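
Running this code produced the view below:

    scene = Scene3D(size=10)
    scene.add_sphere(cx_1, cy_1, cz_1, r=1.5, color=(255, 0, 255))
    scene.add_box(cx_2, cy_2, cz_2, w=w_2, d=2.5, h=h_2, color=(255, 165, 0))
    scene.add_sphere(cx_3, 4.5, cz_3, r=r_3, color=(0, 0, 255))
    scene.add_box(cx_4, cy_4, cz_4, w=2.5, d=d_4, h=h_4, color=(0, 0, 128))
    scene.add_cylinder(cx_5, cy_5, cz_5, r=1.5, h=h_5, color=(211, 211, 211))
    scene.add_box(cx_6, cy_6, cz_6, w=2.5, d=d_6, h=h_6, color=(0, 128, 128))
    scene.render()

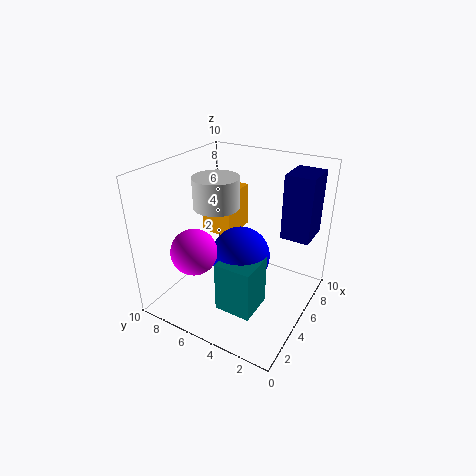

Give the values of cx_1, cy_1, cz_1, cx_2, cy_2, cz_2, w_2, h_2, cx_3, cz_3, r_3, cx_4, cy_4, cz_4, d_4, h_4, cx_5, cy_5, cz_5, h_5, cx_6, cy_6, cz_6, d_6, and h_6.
cx_1 = 2, cy_1 = 6.5, cz_1 = 5, cx_2 = 7, cy_2 = 7, cz_2 = 3.5, w_2 = 3, h_2 = 3.5, cx_3 = 4.5, cz_3 = 4, r_3 = 2, cx_4 = 6.5, cy_4 = 0.5, cz_4 = 5, d_4 = 2, h_4 = 4.5, cx_5 = 4, cy_5 = 6, cz_5 = 7.5, h_5 = 2, cx_6 = 2, cy_6 = 2.5, cz_6 = 1, d_6 = 2.5, h_6 = 3.5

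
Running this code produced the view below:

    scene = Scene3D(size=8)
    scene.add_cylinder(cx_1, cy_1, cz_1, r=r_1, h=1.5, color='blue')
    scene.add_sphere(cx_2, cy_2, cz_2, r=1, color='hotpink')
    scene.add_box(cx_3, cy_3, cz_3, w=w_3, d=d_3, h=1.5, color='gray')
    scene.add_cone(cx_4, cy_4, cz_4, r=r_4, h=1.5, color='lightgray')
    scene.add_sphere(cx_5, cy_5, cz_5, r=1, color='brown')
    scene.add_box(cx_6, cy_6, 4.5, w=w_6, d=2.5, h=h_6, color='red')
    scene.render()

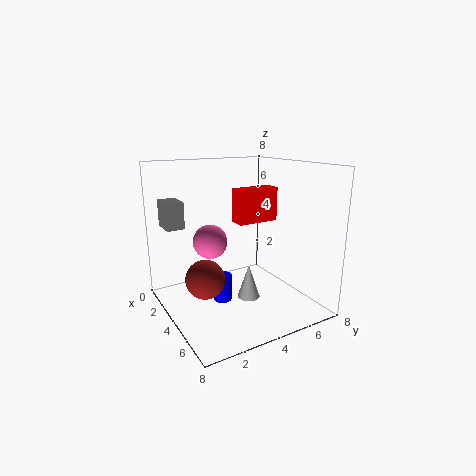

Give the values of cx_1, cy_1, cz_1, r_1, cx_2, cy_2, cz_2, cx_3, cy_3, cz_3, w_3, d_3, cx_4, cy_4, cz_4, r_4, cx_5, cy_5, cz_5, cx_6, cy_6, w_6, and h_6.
cx_1 = 4
cy_1 = 3
cz_1 = 0.5
r_1 = 0.5
cx_2 = 2.5
cy_2 = 3
cz_2 = 3.5
cx_3 = 1
cy_3 = 0.5
cz_3 = 4.5
w_3 = 1.5
d_3 = 1
cx_4 = 7.5
cy_4 = 2.5
cz_4 = 2.5
r_4 = 0.5
cx_5 = 5
cy_5 = 1.5
cz_5 = 2.5
cx_6 = 2.5
cy_6 = 4.5
w_6 = 1
h_6 = 2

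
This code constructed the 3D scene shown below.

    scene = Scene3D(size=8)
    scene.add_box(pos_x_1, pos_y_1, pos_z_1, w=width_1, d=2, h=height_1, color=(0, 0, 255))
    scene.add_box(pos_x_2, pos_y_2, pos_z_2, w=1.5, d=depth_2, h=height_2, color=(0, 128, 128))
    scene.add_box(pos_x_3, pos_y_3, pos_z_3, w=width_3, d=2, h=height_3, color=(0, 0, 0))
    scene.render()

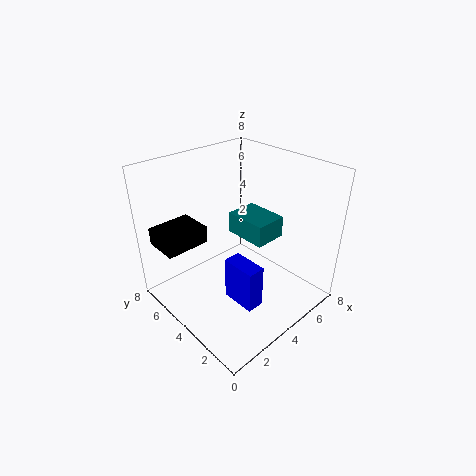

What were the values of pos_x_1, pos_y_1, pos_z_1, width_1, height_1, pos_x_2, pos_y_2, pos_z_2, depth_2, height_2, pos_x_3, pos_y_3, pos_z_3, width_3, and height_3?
pos_x_1 = 3
pos_y_1 = 2
pos_z_1 = 0.5
width_1 = 1
height_1 = 2.5
pos_x_2 = 2.5
pos_y_2 = 1
pos_z_2 = 5.5
depth_2 = 2
height_2 = 1
pos_x_3 = 0.5
pos_y_3 = 5.5
pos_z_3 = 3.5
width_3 = 2.5
height_3 = 1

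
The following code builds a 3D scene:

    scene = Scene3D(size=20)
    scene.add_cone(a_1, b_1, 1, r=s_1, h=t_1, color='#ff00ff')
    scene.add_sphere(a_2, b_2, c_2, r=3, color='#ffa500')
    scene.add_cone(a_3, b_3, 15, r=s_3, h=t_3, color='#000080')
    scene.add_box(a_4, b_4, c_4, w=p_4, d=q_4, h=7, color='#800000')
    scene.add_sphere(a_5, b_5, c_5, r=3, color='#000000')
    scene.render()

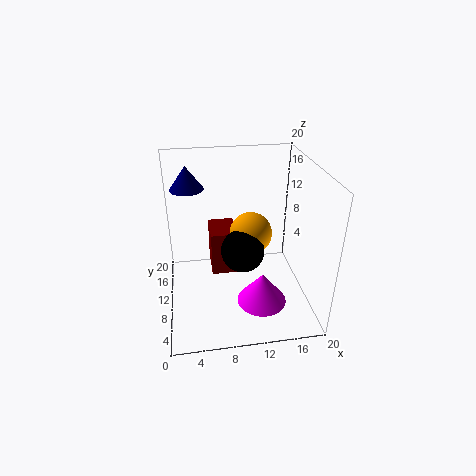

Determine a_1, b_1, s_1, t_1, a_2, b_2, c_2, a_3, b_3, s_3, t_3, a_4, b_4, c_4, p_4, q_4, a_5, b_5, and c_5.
a_1 = 13; b_1 = 7; s_1 = 3.5; t_1 = 4.5; a_2 = 12; b_2 = 11; c_2 = 10; a_3 = 3.5; b_3 = 16.5; s_3 = 2.5; t_3 = 3.5; a_4 = 6.5; b_4 = 13.5; c_4 = 1.5; p_4 = 4; q_4 = 5.5; a_5 = 10.5; b_5 = 9; c_5 = 8.5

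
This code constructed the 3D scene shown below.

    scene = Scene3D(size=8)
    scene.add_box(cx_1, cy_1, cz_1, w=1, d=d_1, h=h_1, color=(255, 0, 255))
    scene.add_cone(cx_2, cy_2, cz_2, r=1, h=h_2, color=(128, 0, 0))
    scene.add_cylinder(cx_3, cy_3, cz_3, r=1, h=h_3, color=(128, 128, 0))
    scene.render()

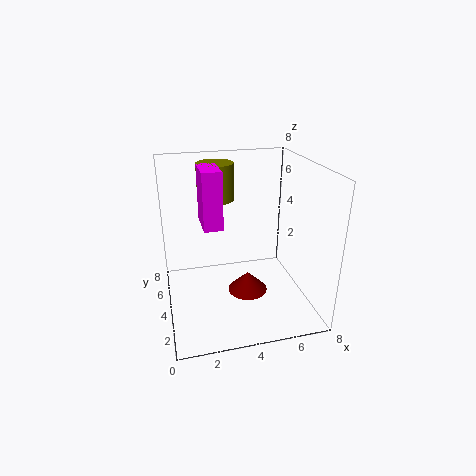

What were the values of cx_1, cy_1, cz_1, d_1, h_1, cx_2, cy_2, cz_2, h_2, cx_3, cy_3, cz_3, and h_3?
cx_1 = 2; cy_1 = 3; cz_1 = 5; d_1 = 2; h_1 = 3; cx_2 = 4; cy_2 = 2; cz_2 = 2; h_2 = 1; cx_3 = 3; cy_3 = 5; cz_3 = 6; h_3 = 2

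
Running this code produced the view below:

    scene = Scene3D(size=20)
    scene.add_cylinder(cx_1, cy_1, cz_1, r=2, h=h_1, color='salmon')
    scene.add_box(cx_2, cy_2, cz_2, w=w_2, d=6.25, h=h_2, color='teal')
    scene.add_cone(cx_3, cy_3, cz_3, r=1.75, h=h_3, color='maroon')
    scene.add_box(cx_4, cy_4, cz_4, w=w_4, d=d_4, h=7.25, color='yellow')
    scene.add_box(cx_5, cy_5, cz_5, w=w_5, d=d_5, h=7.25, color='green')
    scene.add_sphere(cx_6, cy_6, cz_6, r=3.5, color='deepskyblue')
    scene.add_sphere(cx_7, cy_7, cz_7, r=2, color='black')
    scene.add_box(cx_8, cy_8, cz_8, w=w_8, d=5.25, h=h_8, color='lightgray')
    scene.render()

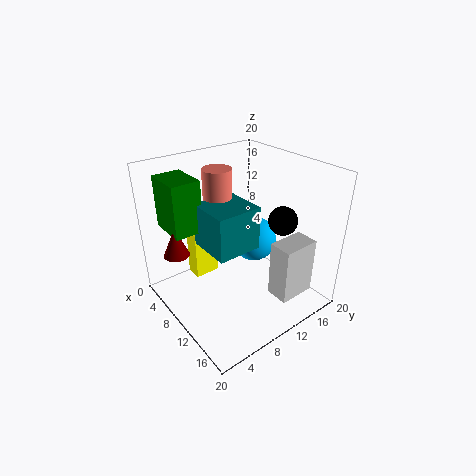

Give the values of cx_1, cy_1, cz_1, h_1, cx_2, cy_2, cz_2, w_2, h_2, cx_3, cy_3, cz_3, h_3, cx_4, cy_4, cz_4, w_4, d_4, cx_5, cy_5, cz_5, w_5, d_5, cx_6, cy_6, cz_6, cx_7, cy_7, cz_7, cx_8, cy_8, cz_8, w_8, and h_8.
cx_1 = 6.75; cy_1 = 9; cz_1 = 13.5; h_1 = 5.75; cx_2 = 6.5; cy_2 = 5.25; cz_2 = 9.25; w_2 = 6.25; h_2 = 6; cx_3 = 6.5; cy_3 = 2.25; cz_3 = 8.5; h_3 = 4; cx_4 = 2.5; cy_4 = 6; cz_4 = 2; w_4 = 2.5; d_4 = 3.75; cx_5 = 2; cy_5 = 2; cz_5 = 11.25; w_5 = 5.5; d_5 = 4; cx_6 = 7; cy_6 = 15.5; cz_6 = 6.5; cx_7 = 13.5; cy_7 = 15; cz_7 = 12.5; cx_8 = 14.5; cy_8 = 12; cz_8 = 2.5; w_8 = 3.25; h_8 = 8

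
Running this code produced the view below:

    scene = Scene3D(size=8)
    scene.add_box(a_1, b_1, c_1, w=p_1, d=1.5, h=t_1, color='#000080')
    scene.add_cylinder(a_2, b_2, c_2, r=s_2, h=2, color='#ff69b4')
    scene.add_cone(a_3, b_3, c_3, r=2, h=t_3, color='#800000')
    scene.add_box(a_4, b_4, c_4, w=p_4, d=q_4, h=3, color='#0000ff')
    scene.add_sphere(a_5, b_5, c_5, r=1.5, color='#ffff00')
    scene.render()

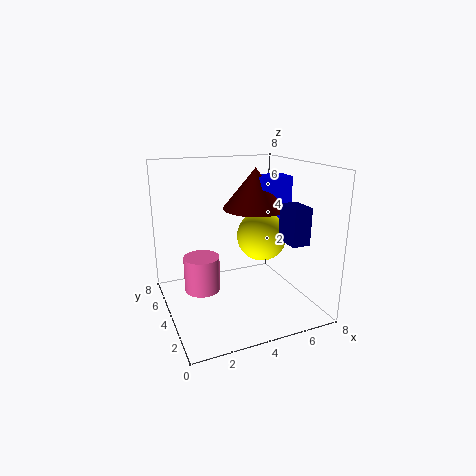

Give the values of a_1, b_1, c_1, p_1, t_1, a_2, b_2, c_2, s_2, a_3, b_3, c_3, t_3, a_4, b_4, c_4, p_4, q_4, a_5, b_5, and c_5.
a_1 = 6
b_1 = 1.5
c_1 = 4
p_1 = 1
t_1 = 2
a_2 = 2
b_2 = 4.5
c_2 = 1
s_2 = 1
a_3 = 6
b_3 = 6
c_3 = 5
t_3 = 2.5
a_4 = 6
b_4 = 5
c_4 = 4
p_4 = 2
q_4 = 1.5
a_5 = 6
b_5 = 5
c_5 = 3.5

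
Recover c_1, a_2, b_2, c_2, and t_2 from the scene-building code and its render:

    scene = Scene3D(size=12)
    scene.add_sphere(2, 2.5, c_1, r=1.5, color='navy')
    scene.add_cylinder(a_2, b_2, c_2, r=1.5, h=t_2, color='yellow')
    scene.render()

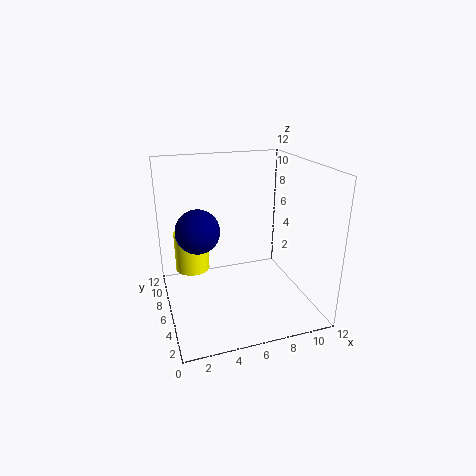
c_1 = 8.5, a_2 = 2.5, b_2 = 8.5, c_2 = 2.5, t_2 = 3.5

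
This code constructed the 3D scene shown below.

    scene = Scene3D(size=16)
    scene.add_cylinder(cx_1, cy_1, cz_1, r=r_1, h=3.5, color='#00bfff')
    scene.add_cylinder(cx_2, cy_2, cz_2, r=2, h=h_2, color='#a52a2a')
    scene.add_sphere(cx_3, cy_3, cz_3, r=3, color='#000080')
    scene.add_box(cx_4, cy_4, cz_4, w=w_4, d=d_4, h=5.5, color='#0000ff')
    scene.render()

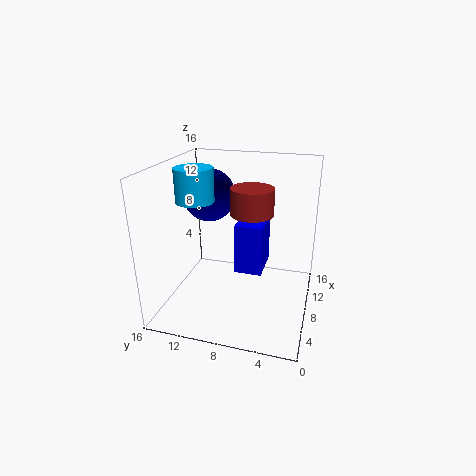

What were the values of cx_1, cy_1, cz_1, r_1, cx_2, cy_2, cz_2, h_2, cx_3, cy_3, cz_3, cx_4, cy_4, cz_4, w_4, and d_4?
cx_1 = 6, cy_1 = 12, cz_1 = 12.5, r_1 = 2, cx_2 = 4, cy_2 = 5.5, cz_2 = 12.5, h_2 = 2.5, cx_3 = 10, cy_3 = 12, cz_3 = 12, cx_4 = 6.5, cy_4 = 5, cz_4 = 4.5, w_4 = 4.5, d_4 = 3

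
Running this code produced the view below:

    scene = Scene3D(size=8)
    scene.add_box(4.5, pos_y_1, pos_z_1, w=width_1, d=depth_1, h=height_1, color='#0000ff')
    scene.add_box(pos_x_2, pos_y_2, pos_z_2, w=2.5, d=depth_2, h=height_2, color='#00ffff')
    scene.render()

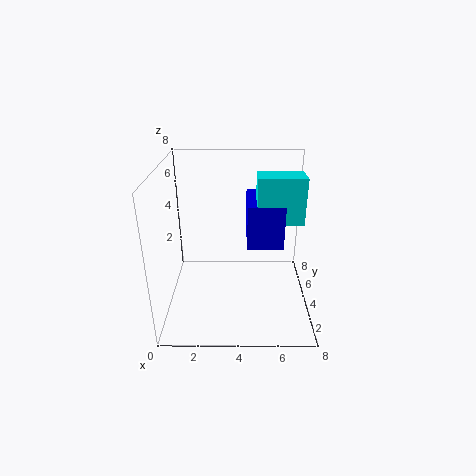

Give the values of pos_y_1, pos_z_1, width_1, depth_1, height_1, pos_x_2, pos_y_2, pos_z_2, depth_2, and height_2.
pos_y_1 = 3.5, pos_z_1 = 3.5, width_1 = 2, depth_1 = 3, height_1 = 2.5, pos_x_2 = 5, pos_y_2 = 3.5, pos_z_2 = 5, depth_2 = 1.5, height_2 = 2.5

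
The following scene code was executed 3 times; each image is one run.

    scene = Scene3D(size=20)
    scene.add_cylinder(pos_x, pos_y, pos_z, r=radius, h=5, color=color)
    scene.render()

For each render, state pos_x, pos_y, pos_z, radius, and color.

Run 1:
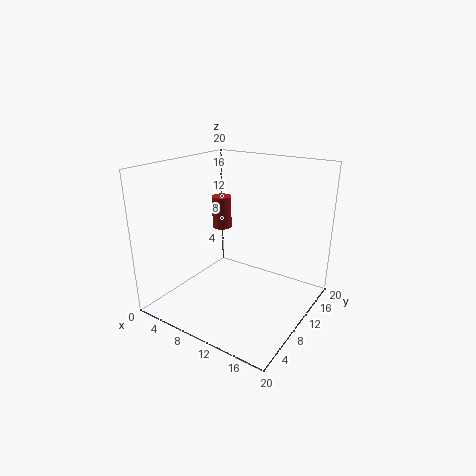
pos_x = 4
pos_y = 14.5
pos_z = 9
radius = 1.5
color = 'brown'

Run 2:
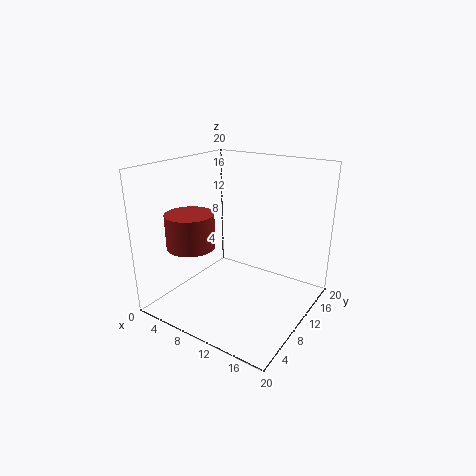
pos_x = 3.5
pos_y = 7.5
pos_z = 8
radius = 3.5
color = 'brown'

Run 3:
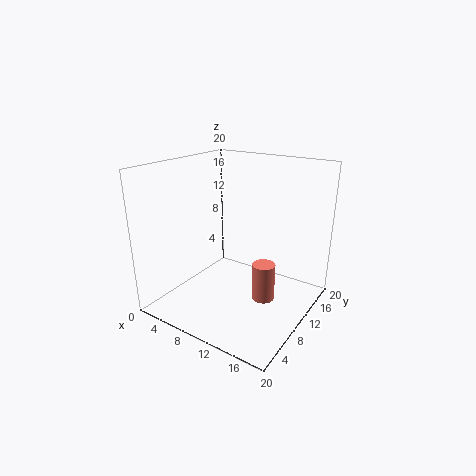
pos_x = 15
pos_y = 8.5
pos_z = 3
radius = 1.5
color = 'salmon'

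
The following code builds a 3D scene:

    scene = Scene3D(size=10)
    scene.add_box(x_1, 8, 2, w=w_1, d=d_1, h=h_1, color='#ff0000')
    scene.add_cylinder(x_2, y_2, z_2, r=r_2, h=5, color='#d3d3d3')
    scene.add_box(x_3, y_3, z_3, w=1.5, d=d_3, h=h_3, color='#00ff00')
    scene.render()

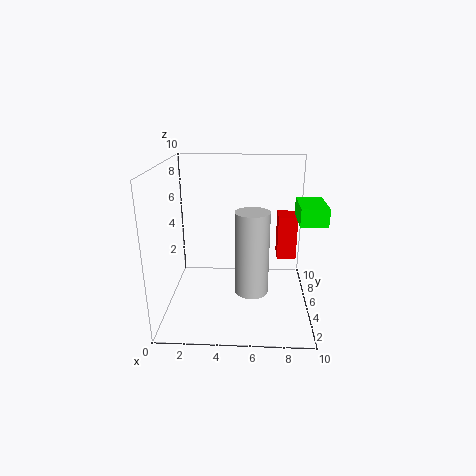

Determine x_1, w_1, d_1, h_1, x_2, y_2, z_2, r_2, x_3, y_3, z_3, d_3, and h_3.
x_1 = 8; w_1 = 1.5; d_1 = 2; h_1 = 3.5; x_2 = 6; y_2 = 1.5; z_2 = 3; r_2 = 1; x_3 = 8.5; y_3 = 0.5; z_3 = 7.5; d_3 = 2.5; h_3 = 1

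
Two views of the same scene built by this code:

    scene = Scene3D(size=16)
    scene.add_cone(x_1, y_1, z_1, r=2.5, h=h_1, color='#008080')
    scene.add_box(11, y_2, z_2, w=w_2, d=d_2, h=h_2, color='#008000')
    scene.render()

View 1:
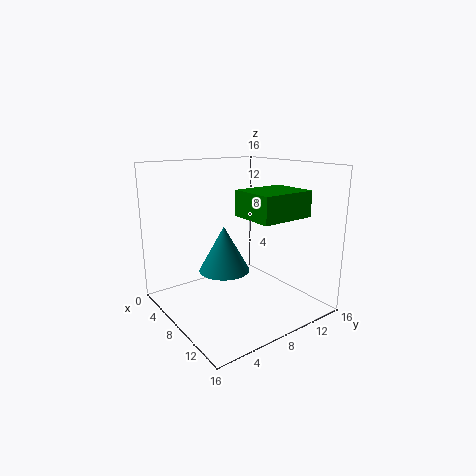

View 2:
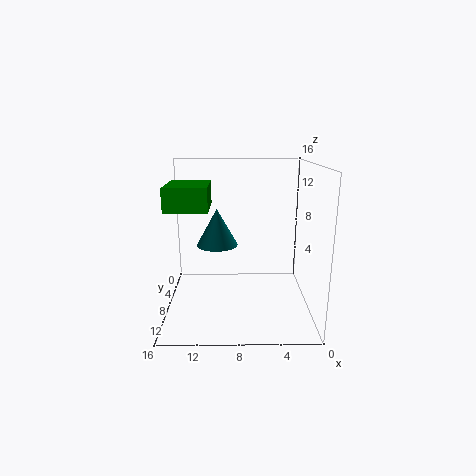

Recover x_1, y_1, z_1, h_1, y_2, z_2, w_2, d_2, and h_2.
x_1 = 10.5
y_1 = 4.5
z_1 = 6
h_1 = 4.5
y_2 = 5.5
z_2 = 11.5
w_2 = 4.5
d_2 = 5.5
h_2 = 2.5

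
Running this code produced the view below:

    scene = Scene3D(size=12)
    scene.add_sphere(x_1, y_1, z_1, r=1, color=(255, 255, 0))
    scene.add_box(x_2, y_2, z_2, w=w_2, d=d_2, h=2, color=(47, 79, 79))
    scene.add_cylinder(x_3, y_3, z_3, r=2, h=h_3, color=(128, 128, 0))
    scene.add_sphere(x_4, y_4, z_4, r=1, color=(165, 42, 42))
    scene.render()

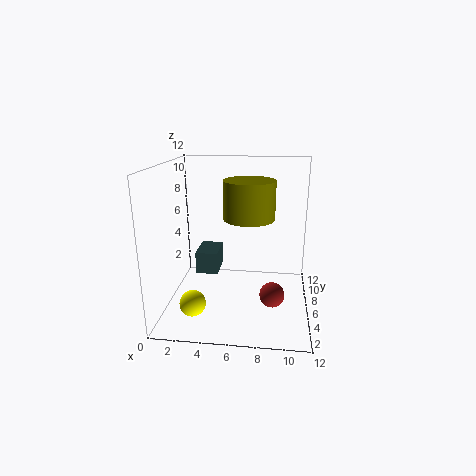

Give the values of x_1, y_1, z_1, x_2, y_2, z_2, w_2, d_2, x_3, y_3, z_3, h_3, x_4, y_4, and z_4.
x_1 = 3, y_1 = 2, z_1 = 2, x_2 = 2, y_2 = 7, z_2 = 2, w_2 = 2, d_2 = 3, x_3 = 7, y_3 = 5, z_3 = 8, h_3 = 3, x_4 = 9, y_4 = 4, z_4 = 2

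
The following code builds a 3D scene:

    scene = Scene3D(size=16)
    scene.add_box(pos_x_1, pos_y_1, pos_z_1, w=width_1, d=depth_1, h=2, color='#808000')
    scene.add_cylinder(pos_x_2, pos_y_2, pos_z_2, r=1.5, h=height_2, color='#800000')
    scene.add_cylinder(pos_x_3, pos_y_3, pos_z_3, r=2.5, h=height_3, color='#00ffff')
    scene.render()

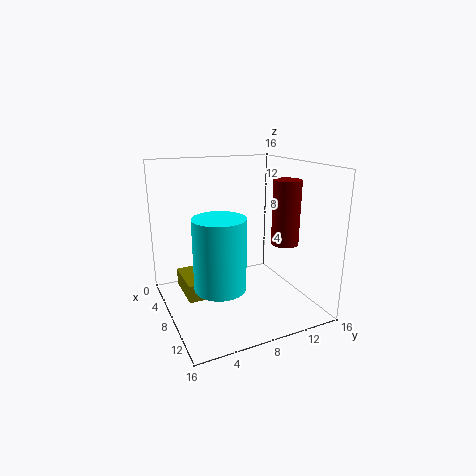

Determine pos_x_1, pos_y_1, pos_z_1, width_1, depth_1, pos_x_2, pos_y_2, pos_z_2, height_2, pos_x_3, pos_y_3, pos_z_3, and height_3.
pos_x_1 = 3.5; pos_y_1 = 2; pos_z_1 = 1.5; width_1 = 5; depth_1 = 2.5; pos_x_2 = 10.5; pos_y_2 = 12.5; pos_z_2 = 7.5; height_2 = 7; pos_x_3 = 12.5; pos_y_3 = 4; pos_z_3 = 5; height_3 = 7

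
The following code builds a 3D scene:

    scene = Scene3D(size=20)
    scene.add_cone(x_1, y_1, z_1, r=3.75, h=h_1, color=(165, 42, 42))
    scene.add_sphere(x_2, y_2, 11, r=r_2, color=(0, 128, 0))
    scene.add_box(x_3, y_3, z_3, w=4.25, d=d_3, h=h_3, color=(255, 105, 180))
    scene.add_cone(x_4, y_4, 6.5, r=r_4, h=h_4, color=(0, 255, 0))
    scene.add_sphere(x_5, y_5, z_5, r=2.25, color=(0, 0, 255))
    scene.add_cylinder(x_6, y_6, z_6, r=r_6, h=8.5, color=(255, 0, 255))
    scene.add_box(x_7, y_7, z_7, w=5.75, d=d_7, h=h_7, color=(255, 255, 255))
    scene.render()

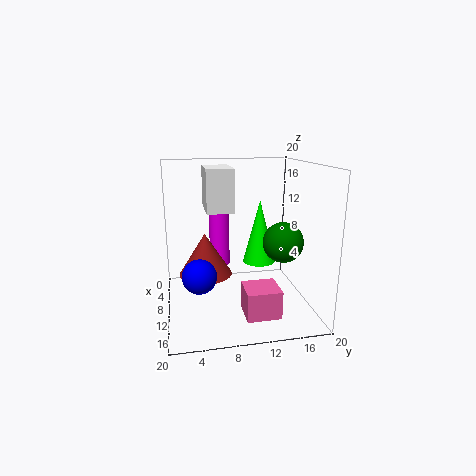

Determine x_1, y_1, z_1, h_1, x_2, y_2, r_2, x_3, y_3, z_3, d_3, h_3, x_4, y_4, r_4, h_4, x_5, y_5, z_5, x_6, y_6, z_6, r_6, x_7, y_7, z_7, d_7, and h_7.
x_1 = 8.75, y_1 = 5.5, z_1 = 4.5, h_1 = 6, x_2 = 15.75, y_2 = 14.5, r_2 = 2.5, x_3 = 13.25, y_3 = 9.75, z_3 = 1.25, d_3 = 4.5, h_3 = 3.75, x_4 = 10.25, y_4 = 13, r_4 = 2.25, h_4 = 8.75, x_5 = 13.5, y_5 = 4.25, z_5 = 6.25, x_6 = 5.75, y_6 = 8, z_6 = 4.75, r_6 = 1.5, x_7 = 7.25, y_7 = 5.5, z_7 = 14.25, d_7 = 3.5, h_7 = 5.5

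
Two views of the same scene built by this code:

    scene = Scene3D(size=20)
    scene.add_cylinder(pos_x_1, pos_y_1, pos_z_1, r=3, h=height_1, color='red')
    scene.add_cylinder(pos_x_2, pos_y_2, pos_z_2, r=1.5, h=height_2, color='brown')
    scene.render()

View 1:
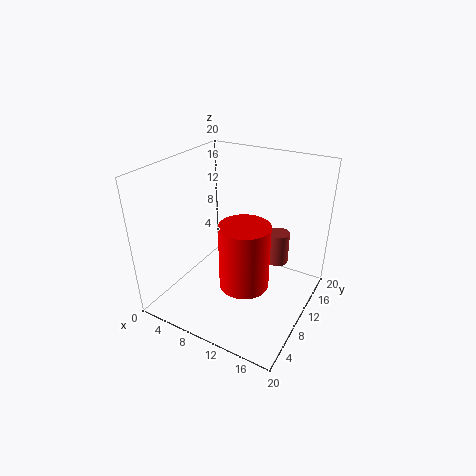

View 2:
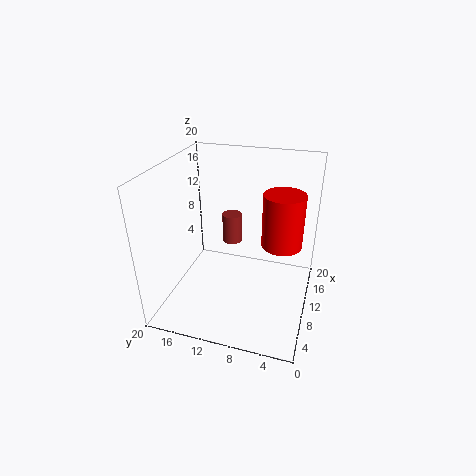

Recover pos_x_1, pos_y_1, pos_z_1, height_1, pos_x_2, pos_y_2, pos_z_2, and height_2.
pos_x_1 = 14
pos_y_1 = 4.5
pos_z_1 = 7.5
height_1 = 8
pos_x_2 = 15
pos_y_2 = 12.5
pos_z_2 = 6.5
height_2 = 4.5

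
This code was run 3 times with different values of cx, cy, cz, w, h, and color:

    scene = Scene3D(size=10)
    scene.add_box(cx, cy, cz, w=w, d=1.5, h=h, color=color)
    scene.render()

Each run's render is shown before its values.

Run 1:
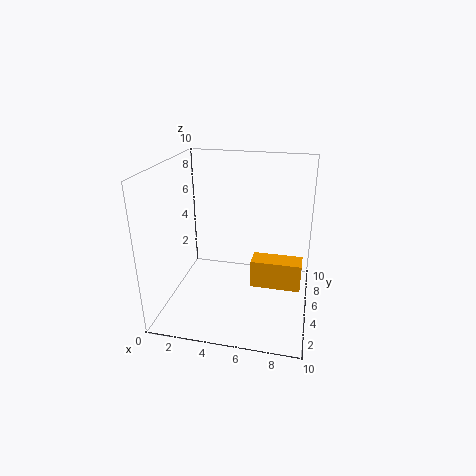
cx = 6
cy = 4.5
cz = 1.5
w = 3.5
h = 2
color = 'orange'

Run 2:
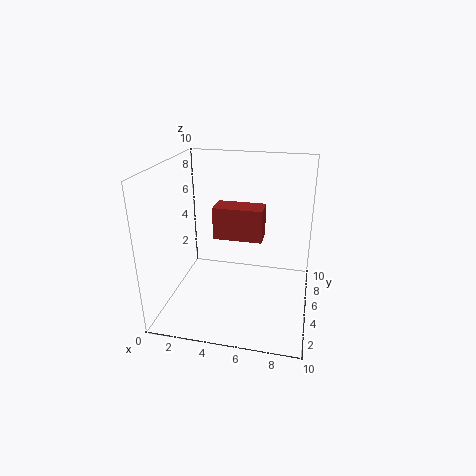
cx = 4
cy = 2.5
cz = 6
w = 3
h = 2
color = 'brown'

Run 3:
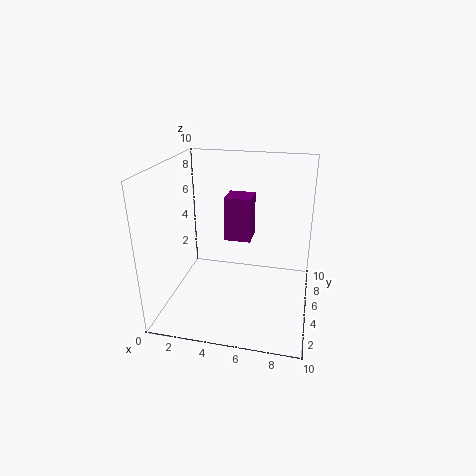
cx = 5
cy = 1.5
cz = 6.5
w = 1.5
h = 2.5
color = 'purple'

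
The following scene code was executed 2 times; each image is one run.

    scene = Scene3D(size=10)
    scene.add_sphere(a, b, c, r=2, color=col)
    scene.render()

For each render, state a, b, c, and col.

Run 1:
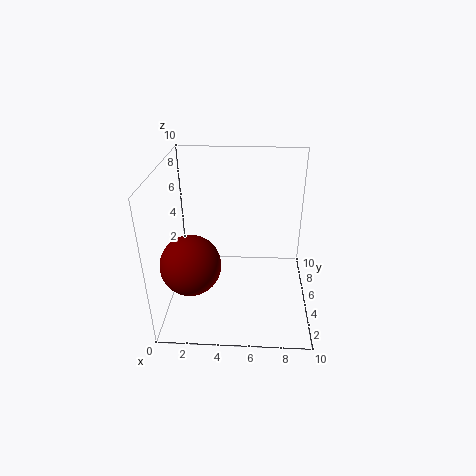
a = 2; b = 3; c = 4; col = 'maroon'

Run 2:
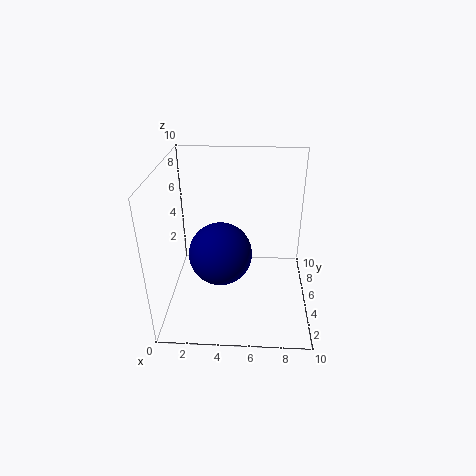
a = 4; b = 3; c = 5; col = 'navy'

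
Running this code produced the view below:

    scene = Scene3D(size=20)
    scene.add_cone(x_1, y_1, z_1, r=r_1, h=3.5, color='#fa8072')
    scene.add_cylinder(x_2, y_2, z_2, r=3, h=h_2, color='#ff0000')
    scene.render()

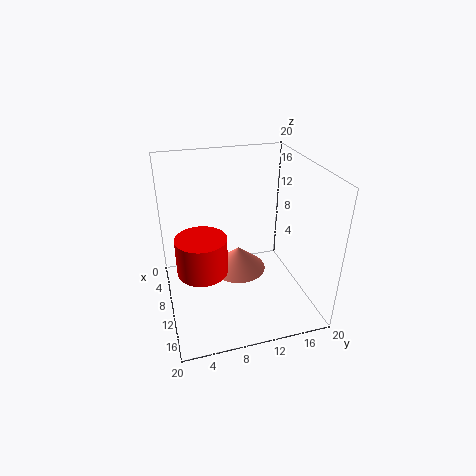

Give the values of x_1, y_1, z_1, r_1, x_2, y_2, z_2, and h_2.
x_1 = 8.5, y_1 = 10.5, z_1 = 4, r_1 = 4, x_2 = 15.5, y_2 = 4, z_2 = 9.5, h_2 = 4.5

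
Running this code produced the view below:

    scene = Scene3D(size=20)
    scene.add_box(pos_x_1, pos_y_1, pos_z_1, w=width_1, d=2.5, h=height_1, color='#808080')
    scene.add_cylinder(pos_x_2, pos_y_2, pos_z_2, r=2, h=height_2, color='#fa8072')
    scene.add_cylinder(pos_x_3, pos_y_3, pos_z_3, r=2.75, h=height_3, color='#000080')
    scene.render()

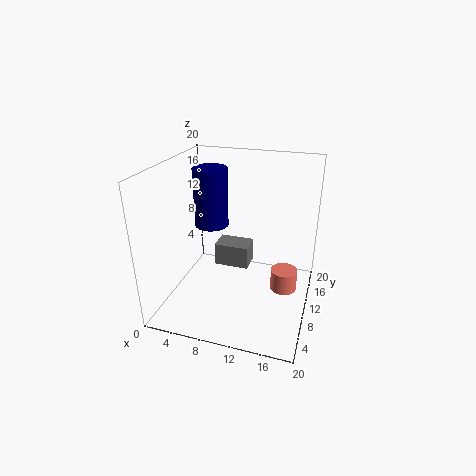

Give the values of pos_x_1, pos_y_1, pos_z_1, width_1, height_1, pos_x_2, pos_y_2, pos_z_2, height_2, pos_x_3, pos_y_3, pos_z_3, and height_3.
pos_x_1 = 10
pos_y_1 = 1.5
pos_z_1 = 11
width_1 = 3.75
height_1 = 2.5
pos_x_2 = 16.25
pos_y_2 = 13.5
pos_z_2 = 0.5
height_2 = 3.25
pos_x_3 = 3.25
pos_y_3 = 17
pos_z_3 = 8
height_3 = 9.5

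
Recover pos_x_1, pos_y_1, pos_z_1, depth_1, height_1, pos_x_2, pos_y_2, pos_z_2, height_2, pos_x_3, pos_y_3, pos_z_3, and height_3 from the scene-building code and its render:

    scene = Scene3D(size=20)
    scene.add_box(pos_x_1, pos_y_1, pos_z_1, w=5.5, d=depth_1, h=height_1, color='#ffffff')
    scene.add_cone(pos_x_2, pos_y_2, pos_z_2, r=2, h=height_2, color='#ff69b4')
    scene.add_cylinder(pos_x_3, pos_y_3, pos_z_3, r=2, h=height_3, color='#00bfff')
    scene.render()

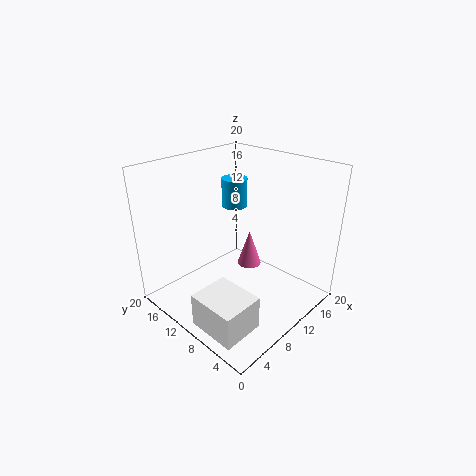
pos_x_1 = 0.5, pos_y_1 = 2.5, pos_z_1 = 1.5, depth_1 = 6.5, height_1 = 4.5, pos_x_2 = 17, pos_y_2 = 14, pos_z_2 = 1, height_2 = 6, pos_x_3 = 15.5, pos_y_3 = 16, pos_z_3 = 11.5, height_3 = 4.5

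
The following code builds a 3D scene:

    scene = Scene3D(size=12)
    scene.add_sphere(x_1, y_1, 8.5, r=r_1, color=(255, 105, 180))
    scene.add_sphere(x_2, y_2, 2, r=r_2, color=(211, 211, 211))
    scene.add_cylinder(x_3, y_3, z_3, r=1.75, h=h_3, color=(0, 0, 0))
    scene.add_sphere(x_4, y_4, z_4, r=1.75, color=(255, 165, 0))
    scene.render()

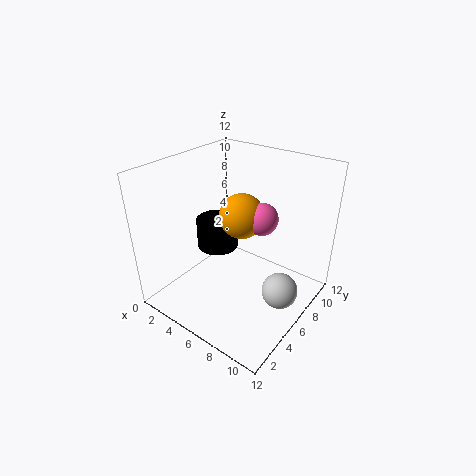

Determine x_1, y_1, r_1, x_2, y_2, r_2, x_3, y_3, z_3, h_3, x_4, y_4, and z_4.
x_1 = 8.25
y_1 = 6
r_1 = 1.25
x_2 = 10
y_2 = 6.5
r_2 = 1.5
x_3 = 4
y_3 = 5.75
z_3 = 4.75
h_3 = 2.5
x_4 = 6.75
y_4 = 5.5
z_4 = 8.5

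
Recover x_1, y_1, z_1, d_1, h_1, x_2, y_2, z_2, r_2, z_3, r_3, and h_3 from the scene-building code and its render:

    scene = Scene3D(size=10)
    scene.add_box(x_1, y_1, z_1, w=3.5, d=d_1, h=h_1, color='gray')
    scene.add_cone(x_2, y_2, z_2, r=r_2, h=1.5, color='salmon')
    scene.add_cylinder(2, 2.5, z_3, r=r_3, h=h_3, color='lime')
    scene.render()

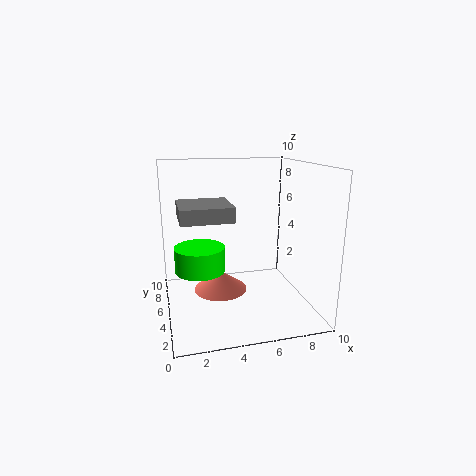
x_1 = 1; y_1 = 3.5; z_1 = 6.5; d_1 = 3.5; h_1 = 1; x_2 = 4; y_2 = 6.5; z_2 = 0.5; r_2 = 2; z_3 = 4; r_3 = 1.5; h_3 = 1.5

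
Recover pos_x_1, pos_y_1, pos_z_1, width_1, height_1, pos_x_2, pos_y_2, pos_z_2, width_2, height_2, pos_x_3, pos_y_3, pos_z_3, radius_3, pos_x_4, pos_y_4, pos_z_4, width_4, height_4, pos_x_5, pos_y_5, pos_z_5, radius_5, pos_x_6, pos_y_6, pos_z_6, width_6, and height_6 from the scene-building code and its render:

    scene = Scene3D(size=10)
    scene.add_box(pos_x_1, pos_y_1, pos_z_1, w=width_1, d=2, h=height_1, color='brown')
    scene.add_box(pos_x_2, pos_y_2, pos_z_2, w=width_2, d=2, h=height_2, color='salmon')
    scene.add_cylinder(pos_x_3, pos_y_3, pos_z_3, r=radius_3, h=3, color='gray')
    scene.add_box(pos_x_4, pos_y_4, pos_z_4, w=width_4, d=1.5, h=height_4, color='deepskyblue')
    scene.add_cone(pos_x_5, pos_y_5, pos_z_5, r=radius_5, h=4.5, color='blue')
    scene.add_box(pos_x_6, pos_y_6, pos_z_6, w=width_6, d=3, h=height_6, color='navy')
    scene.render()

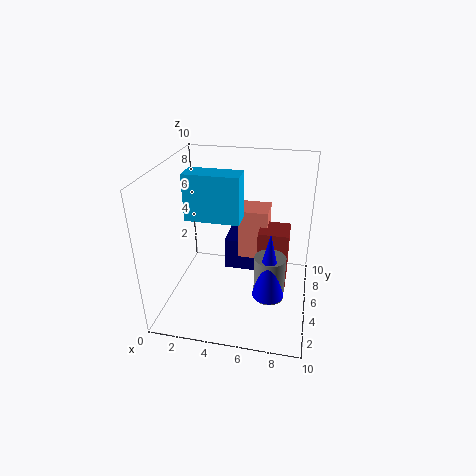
pos_x_1 = 6.5; pos_y_1 = 4; pos_z_1 = 2; width_1 = 2; height_1 = 4; pos_x_2 = 5; pos_y_2 = 5; pos_z_2 = 3.5; width_2 = 2; height_2 = 3.5; pos_x_3 = 7.5; pos_y_3 = 3; pos_z_3 = 2; radius_3 = 1; pos_x_4 = 2; pos_y_4 = 3; pos_z_4 = 7; width_4 = 3.5; height_4 = 3; pos_x_5 = 7.5; pos_y_5 = 2.5; pos_z_5 = 2.5; radius_5 = 1; pos_x_6 = 3.5; pos_y_6 = 7; pos_z_6 = 1; width_6 = 2.5; height_6 = 2.5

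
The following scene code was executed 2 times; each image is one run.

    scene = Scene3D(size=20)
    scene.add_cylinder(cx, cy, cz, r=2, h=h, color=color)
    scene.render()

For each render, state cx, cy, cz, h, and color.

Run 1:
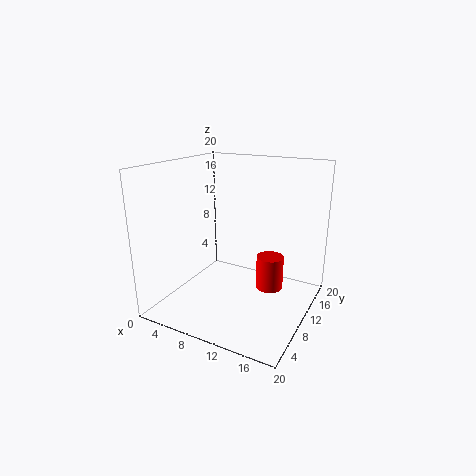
cx = 13.5
cy = 13.5
cz = 1.5
h = 5
color = 'red'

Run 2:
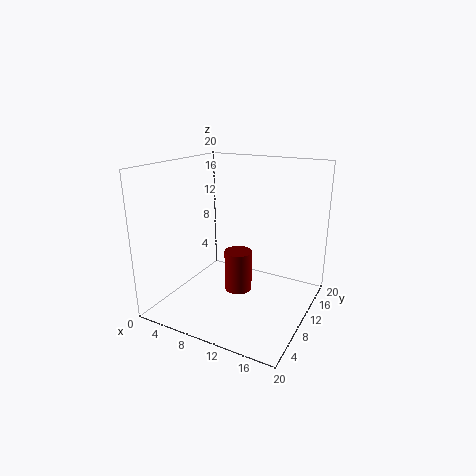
cx = 9.5
cy = 11
cz = 1.5
h = 6
color = 'maroon'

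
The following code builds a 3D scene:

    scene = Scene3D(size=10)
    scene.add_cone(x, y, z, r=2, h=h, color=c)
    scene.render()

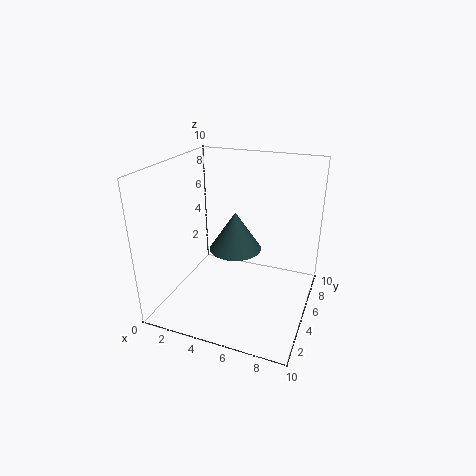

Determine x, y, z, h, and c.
x = 4, y = 7, z = 3, h = 3, c = 'darkslategray'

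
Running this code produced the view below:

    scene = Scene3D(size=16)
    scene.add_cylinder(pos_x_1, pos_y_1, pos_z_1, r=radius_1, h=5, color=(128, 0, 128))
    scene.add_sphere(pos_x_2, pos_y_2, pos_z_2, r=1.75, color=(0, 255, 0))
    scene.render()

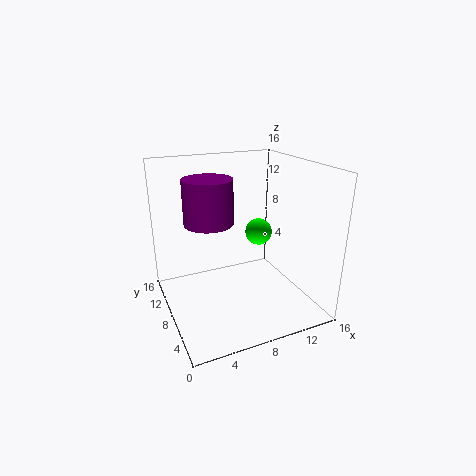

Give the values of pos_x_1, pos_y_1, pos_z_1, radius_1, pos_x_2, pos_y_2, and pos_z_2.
pos_x_1 = 5.25, pos_y_1 = 9.75, pos_z_1 = 9.5, radius_1 = 2.75, pos_x_2 = 13.25, pos_y_2 = 13, pos_z_2 = 6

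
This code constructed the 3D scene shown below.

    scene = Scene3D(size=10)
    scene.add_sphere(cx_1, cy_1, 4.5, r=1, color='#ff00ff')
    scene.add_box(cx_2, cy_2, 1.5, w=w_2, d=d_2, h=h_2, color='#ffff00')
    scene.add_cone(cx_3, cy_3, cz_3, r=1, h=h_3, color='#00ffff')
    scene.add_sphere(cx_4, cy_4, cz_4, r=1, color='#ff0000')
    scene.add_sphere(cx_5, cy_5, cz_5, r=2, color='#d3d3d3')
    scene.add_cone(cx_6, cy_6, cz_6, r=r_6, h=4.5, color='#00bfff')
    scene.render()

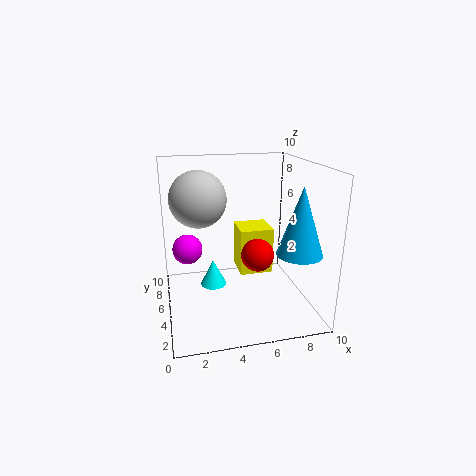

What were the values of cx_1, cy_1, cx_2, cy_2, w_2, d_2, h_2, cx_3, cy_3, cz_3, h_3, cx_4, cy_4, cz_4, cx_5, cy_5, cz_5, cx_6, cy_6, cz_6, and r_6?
cx_1 = 1.5, cy_1 = 5, cx_2 = 5.5, cy_2 = 6, w_2 = 2.5, d_2 = 2.5, h_2 = 3.5, cx_3 = 3.5, cy_3 = 7, cz_3 = 0.5, h_3 = 2, cx_4 = 5.5, cy_4 = 2, cz_4 = 5, cx_5 = 2.5, cy_5 = 6.5, cz_5 = 7.5, cx_6 = 8.5, cy_6 = 2.5, cz_6 = 4.5, r_6 = 1.5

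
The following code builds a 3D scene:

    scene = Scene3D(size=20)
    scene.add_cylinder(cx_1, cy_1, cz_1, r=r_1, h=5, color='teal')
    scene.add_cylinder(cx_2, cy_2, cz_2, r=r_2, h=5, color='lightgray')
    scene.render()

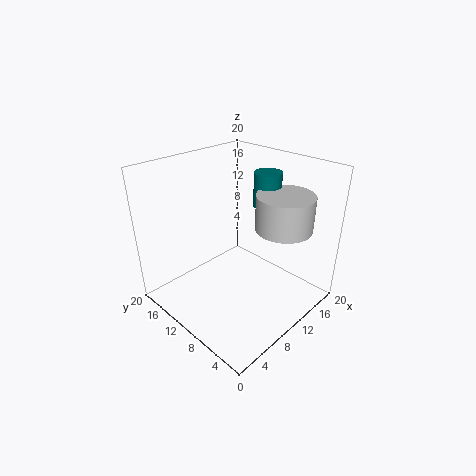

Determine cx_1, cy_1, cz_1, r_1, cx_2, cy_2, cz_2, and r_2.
cx_1 = 16; cy_1 = 10; cz_1 = 13; r_1 = 2; cx_2 = 15; cy_2 = 6; cz_2 = 11; r_2 = 4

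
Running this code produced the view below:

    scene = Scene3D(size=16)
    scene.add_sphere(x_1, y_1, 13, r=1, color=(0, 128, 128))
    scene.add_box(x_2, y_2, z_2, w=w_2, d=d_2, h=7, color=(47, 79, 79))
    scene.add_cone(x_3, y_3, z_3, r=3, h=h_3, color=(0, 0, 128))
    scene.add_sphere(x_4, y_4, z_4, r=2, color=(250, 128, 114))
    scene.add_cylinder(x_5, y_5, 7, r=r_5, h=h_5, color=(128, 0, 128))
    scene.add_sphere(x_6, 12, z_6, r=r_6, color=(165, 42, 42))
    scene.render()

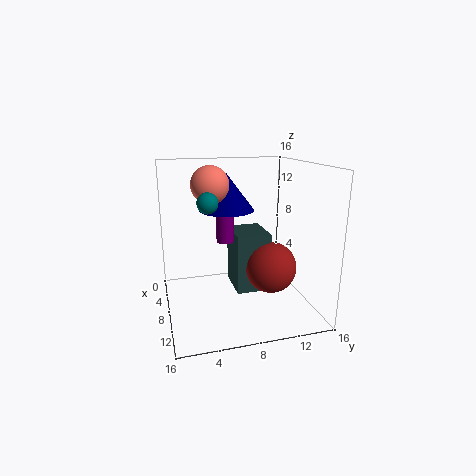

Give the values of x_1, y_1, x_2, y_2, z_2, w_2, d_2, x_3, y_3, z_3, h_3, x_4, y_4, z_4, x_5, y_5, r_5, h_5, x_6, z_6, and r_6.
x_1 = 12; y_1 = 4; x_2 = 3; y_2 = 8; z_2 = 1; w_2 = 5; d_2 = 4; x_3 = 7; y_3 = 7; z_3 = 11; h_3 = 4; x_4 = 8; y_4 = 5; z_4 = 14; x_5 = 6; y_5 = 7; r_5 = 1; h_5 = 7; x_6 = 8; z_6 = 4; r_6 = 3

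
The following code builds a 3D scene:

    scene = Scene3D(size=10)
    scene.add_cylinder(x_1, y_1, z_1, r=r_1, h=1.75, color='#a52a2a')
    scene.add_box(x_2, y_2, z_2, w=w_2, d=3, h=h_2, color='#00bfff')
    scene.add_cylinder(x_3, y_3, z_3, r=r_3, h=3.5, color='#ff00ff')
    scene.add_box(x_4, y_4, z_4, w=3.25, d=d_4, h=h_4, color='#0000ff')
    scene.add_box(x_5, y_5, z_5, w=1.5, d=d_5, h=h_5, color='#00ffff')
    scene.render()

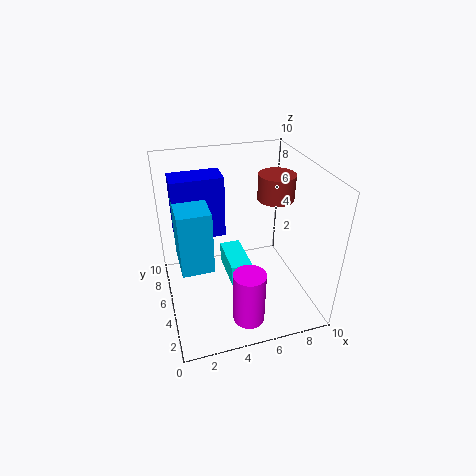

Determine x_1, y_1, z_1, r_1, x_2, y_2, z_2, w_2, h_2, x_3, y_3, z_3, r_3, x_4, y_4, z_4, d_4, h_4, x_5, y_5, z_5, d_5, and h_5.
x_1 = 7.75
y_1 = 5.25
z_1 = 7.5
r_1 = 1.25
x_2 = 0.75
y_2 = 2.5
z_2 = 4.5
w_2 = 2
h_2 = 4
x_3 = 4.5
y_3 = 1
z_3 = 1.5
r_3 = 1
x_4 = 0.75
y_4 = 4.5
z_4 = 5.75
d_4 = 1.75
h_4 = 4
x_5 = 4.25
y_5 = 4
z_5 = 1.75
d_5 = 3.25
h_5 = 1.5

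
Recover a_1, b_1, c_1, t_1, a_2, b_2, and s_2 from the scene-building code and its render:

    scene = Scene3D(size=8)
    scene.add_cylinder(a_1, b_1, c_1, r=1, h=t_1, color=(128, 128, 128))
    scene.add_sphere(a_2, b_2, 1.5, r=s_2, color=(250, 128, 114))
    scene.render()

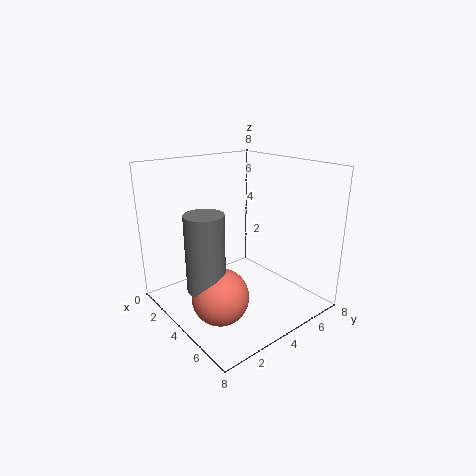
a_1 = 4.5, b_1 = 1.5, c_1 = 2, t_1 = 4, a_2 = 5, b_2 = 2, s_2 = 1.5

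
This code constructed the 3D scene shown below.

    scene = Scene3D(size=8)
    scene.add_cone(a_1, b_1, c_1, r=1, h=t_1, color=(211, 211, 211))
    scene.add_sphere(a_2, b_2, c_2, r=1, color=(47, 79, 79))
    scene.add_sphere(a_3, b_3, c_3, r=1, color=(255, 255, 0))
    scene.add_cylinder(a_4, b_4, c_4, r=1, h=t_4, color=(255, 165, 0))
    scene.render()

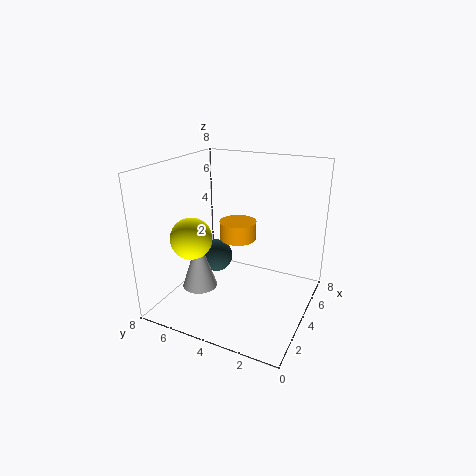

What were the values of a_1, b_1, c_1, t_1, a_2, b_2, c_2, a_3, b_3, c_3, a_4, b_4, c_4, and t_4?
a_1 = 3, b_1 = 6, c_1 = 1, t_1 = 3, a_2 = 5, b_2 = 6, c_2 = 2, a_3 = 1, b_3 = 5, c_3 = 5, a_4 = 4, b_4 = 4, c_4 = 4, t_4 = 1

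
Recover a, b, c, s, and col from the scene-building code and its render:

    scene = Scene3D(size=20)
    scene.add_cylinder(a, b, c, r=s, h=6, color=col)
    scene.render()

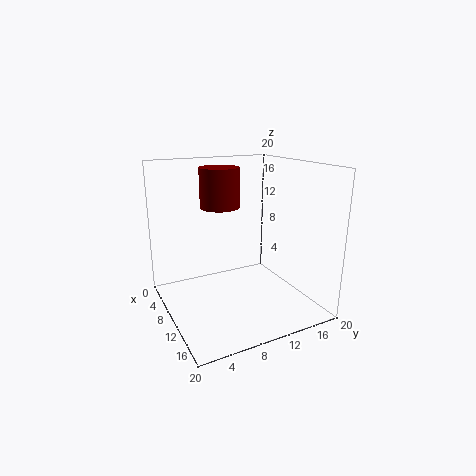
a = 4
b = 10
c = 13
s = 3
col = 'maroon'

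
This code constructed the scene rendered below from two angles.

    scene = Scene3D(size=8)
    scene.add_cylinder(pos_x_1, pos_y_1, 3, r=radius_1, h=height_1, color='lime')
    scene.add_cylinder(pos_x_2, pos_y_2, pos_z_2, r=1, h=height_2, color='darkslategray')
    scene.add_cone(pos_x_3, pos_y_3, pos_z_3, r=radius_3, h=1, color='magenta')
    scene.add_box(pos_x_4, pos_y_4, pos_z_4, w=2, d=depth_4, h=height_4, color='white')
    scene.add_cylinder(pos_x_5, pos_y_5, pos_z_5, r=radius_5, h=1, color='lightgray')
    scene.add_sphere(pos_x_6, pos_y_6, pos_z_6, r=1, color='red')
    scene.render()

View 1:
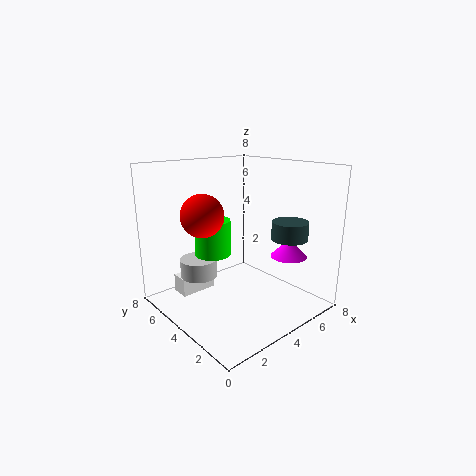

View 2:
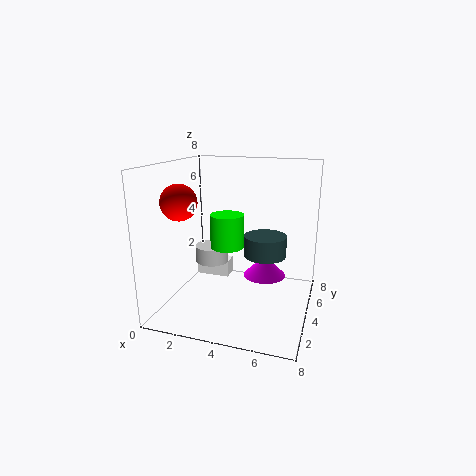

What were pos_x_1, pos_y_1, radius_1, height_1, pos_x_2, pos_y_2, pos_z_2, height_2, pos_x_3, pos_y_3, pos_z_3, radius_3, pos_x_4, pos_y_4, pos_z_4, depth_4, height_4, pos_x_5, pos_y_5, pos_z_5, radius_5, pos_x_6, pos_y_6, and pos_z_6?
pos_x_1 = 3; pos_y_1 = 5; radius_1 = 1; height_1 = 2; pos_x_2 = 6; pos_y_2 = 2; pos_z_2 = 4; height_2 = 1; pos_x_3 = 6; pos_y_3 = 2; pos_z_3 = 3; radius_3 = 1; pos_x_4 = 1; pos_y_4 = 5; pos_z_4 = 1; depth_4 = 1; height_4 = 1; pos_x_5 = 2; pos_y_5 = 5; pos_z_5 = 2; radius_5 = 1; pos_x_6 = 1; pos_y_6 = 3; pos_z_6 = 6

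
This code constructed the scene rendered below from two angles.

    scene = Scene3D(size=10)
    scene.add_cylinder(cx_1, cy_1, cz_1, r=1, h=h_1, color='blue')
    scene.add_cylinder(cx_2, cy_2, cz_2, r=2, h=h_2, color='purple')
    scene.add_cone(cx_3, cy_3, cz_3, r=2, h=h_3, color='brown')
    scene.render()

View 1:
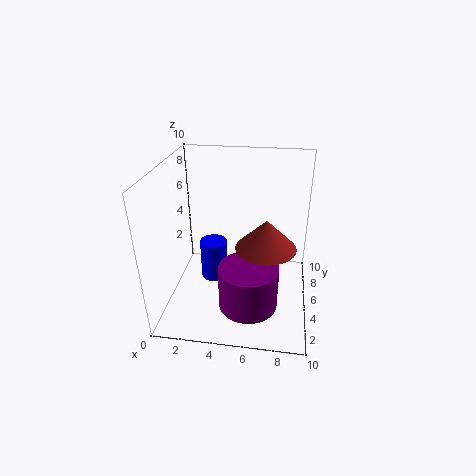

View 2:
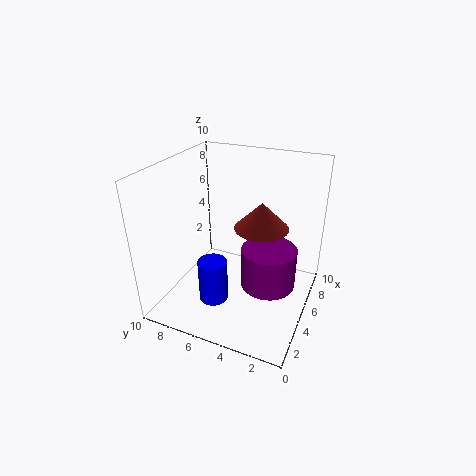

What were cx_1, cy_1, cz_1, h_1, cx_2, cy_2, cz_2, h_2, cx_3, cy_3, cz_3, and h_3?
cx_1 = 3
cy_1 = 6
cz_1 = 1
h_1 = 3
cx_2 = 6
cy_2 = 3
cz_2 = 1
h_2 = 3
cx_3 = 7
cy_3 = 4
cz_3 = 5
h_3 = 2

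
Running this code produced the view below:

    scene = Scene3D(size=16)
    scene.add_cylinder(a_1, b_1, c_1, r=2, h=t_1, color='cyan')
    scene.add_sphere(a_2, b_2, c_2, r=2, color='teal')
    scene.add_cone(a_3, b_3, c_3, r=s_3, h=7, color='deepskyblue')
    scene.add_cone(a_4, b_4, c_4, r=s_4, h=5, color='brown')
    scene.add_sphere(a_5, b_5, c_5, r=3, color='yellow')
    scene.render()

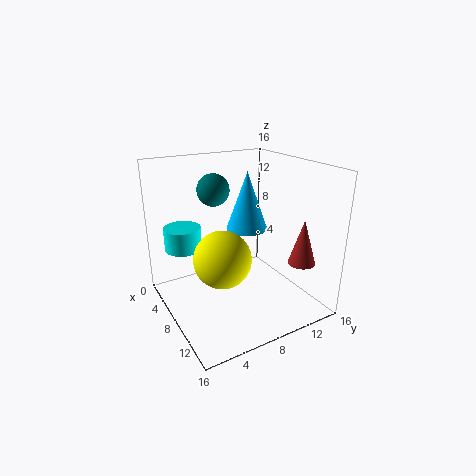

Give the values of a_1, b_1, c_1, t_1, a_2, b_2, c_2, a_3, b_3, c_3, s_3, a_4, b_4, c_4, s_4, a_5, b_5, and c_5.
a_1 = 5.5, b_1 = 2.5, c_1 = 7, t_1 = 2.5, a_2 = 2, b_2 = 8, c_2 = 12, a_3 = 5, b_3 = 11, c_3 = 7.5, s_3 = 2.5, a_4 = 12.5, b_4 = 13.5, c_4 = 5.5, s_4 = 1.5, a_5 = 10, b_5 = 5, c_5 = 7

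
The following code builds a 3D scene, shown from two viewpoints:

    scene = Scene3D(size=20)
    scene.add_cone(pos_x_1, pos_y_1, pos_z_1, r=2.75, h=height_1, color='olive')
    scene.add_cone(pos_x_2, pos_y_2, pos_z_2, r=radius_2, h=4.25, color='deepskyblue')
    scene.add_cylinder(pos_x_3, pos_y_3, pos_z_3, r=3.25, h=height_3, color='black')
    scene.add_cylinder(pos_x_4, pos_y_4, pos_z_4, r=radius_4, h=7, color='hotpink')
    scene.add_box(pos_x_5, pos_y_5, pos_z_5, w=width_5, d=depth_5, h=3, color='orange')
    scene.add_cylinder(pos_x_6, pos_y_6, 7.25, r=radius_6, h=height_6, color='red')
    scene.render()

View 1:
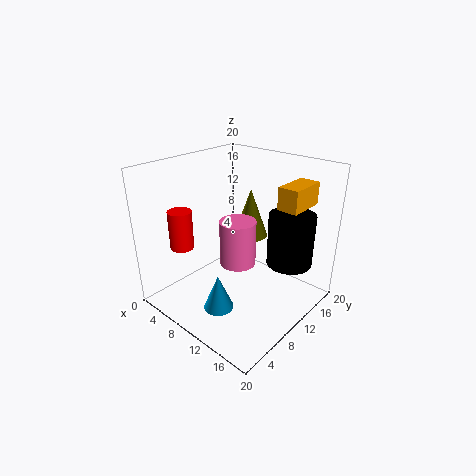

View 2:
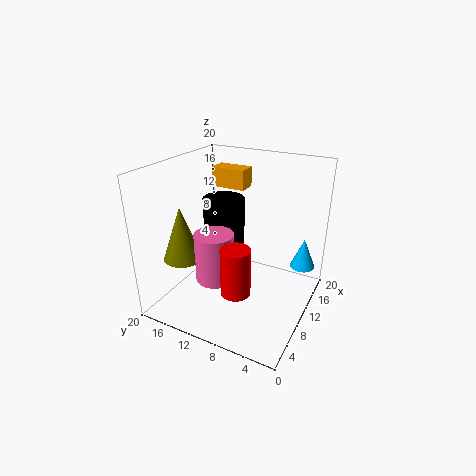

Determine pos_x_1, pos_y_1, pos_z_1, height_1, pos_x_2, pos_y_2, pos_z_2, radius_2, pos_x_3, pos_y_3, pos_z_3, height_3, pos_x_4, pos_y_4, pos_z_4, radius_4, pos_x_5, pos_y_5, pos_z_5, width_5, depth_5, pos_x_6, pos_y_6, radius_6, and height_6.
pos_x_1 = 6.5, pos_y_1 = 17, pos_z_1 = 6.75, height_1 = 7.75, pos_x_2 = 14.25, pos_y_2 = 1.75, pos_z_2 = 5.5, radius_2 = 1.75, pos_x_3 = 15.25, pos_y_3 = 15.25, pos_z_3 = 5.75, height_3 = 7.5, pos_x_4 = 7.75, pos_y_4 = 12.5, pos_z_4 = 4, radius_4 = 2.75, pos_x_5 = 15, pos_y_5 = 11.75, pos_z_5 = 15, width_5 = 2.75, depth_5 = 5.25, pos_x_6 = 2.25, pos_y_6 = 6.25, radius_6 = 1.75, height_6 = 5.75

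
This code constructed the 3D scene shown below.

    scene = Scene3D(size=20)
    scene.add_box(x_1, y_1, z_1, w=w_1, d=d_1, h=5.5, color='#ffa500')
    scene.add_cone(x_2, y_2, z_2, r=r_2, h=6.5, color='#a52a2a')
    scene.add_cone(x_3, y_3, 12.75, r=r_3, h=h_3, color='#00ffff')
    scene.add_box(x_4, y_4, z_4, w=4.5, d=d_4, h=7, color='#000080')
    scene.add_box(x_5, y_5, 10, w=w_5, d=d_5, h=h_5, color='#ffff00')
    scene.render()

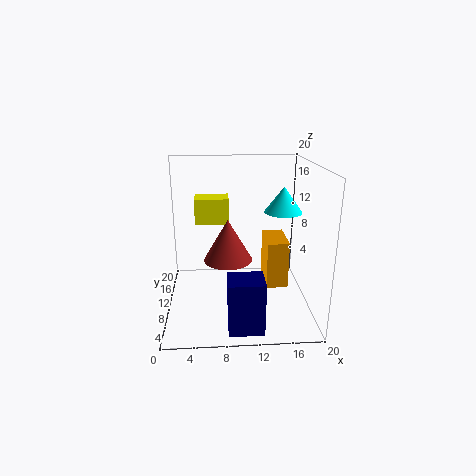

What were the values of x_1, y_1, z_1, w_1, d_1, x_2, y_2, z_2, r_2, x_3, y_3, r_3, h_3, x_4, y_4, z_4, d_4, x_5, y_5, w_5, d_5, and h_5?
x_1 = 12.75; y_1 = 1.5; z_1 = 7; w_1 = 2.5; d_1 = 4.75; x_2 = 8.75; y_2 = 14.25; z_2 = 4.75; r_2 = 3.75; x_3 = 16.75; y_3 = 12.75; r_3 = 2.75; h_3 = 3.75; x_4 = 8.25; y_4 = 1; z_4 = 0.5; d_4 = 3.75; x_5 = 3.75; y_5 = 15.75; w_5 = 5.25; d_5 = 3.75; h_5 = 4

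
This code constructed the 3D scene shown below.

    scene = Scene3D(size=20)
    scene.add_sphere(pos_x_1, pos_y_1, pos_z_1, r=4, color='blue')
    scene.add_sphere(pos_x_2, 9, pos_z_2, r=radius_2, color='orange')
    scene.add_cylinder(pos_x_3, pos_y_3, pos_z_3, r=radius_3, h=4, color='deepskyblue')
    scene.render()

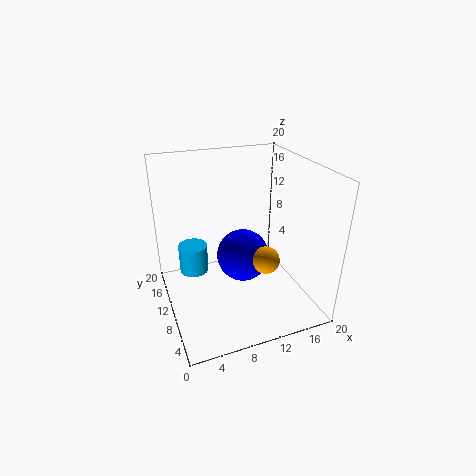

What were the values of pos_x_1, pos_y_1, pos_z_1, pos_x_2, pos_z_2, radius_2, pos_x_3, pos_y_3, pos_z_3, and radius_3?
pos_x_1 = 12
pos_y_1 = 13
pos_z_1 = 5
pos_x_2 = 14
pos_z_2 = 6
radius_2 = 2
pos_x_3 = 4
pos_y_3 = 12
pos_z_3 = 5
radius_3 = 2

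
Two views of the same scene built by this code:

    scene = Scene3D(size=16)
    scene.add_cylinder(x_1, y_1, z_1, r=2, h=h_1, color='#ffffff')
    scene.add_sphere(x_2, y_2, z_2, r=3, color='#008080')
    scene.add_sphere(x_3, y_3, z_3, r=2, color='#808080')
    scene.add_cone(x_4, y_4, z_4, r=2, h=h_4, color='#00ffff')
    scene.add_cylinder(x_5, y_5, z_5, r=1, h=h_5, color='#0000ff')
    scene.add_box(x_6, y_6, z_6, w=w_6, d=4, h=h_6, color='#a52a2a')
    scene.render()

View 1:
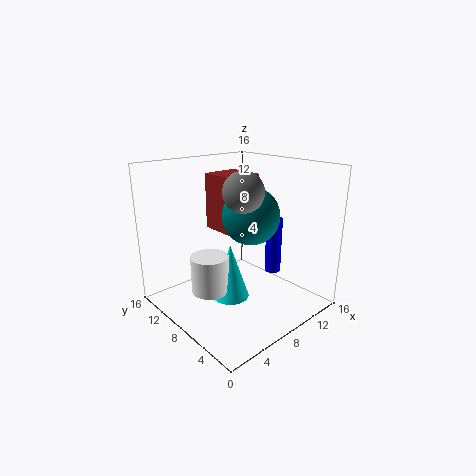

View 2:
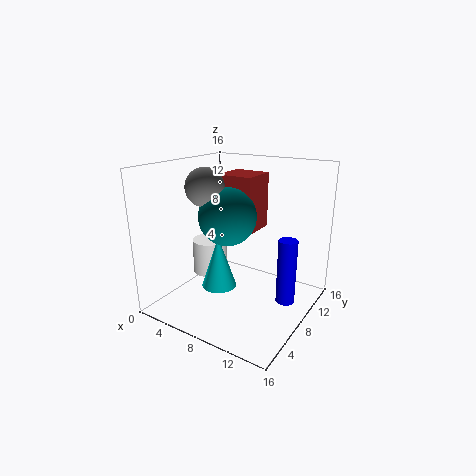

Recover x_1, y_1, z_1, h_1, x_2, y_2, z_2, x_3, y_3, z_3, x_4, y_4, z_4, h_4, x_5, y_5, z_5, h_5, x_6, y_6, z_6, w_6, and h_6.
x_1 = 4
y_1 = 8
z_1 = 3
h_1 = 4
x_2 = 8
y_2 = 6
z_2 = 11
x_3 = 6
y_3 = 5
z_3 = 14
x_4 = 6
y_4 = 7
z_4 = 2
h_4 = 6
x_5 = 14
y_5 = 8
z_5 = 2
h_5 = 7
x_6 = 6
y_6 = 7
z_6 = 9
w_6 = 4
h_6 = 6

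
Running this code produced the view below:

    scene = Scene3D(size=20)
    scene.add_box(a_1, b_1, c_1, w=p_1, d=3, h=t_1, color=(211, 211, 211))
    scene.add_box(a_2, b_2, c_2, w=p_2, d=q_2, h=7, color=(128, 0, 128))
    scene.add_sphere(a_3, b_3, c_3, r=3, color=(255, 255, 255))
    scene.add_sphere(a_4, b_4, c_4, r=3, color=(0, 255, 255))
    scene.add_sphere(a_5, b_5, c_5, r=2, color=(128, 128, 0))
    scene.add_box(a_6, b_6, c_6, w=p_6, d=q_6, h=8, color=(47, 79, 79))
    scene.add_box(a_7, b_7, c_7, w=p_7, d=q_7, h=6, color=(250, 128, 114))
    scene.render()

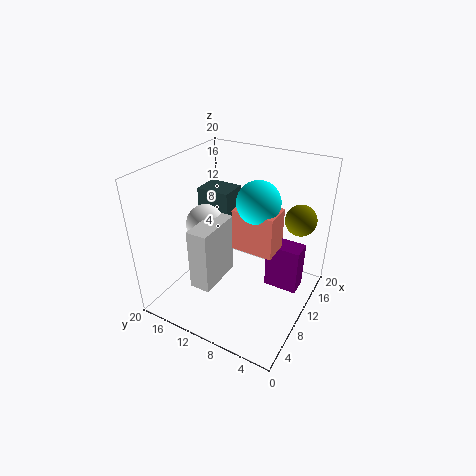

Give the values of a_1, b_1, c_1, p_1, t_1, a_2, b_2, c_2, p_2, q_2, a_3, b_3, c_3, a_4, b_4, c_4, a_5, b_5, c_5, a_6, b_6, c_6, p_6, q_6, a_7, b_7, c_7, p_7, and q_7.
a_1 = 5; b_1 = 12; c_1 = 3; p_1 = 7; t_1 = 9; a_2 = 13; b_2 = 2; c_2 = 1; p_2 = 3; q_2 = 5; a_3 = 11; b_3 = 16; c_3 = 10; a_4 = 12; b_4 = 8; c_4 = 15; a_5 = 12; b_5 = 2; c_5 = 14; a_6 = 12; b_6 = 13; c_6 = 7; p_6 = 4; q_6 = 5; a_7 = 10; b_7 = 5; c_7 = 8; p_7 = 4; q_7 = 6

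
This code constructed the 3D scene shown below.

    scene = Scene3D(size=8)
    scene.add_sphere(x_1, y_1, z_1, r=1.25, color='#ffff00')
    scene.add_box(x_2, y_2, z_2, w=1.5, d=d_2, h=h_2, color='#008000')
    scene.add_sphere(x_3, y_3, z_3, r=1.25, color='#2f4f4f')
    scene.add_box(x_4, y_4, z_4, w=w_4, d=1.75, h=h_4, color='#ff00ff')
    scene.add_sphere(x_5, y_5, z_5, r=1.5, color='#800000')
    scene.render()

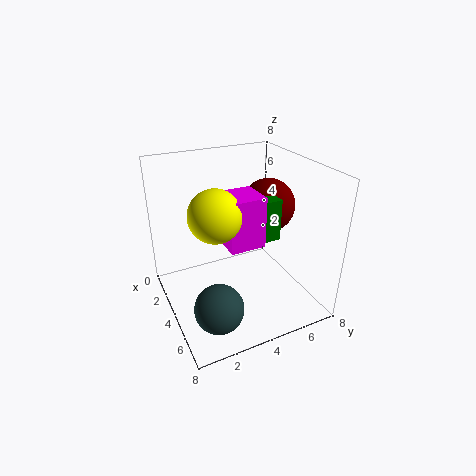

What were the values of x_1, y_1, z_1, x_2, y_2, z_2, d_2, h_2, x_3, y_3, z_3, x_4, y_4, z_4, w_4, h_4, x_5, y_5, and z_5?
x_1 = 5.75; y_1 = 2; z_1 = 6.5; x_2 = 4; y_2 = 4.5; z_2 = 4.25; d_2 = 1.25; h_2 = 2.25; x_3 = 6.5; y_3 = 1.75; z_3 = 1.75; x_4 = 4.75; y_4 = 2.5; z_4 = 4.75; w_4 = 1.75; h_4 = 2.5; x_5 = 3.75; y_5 = 6; z_5 = 5.5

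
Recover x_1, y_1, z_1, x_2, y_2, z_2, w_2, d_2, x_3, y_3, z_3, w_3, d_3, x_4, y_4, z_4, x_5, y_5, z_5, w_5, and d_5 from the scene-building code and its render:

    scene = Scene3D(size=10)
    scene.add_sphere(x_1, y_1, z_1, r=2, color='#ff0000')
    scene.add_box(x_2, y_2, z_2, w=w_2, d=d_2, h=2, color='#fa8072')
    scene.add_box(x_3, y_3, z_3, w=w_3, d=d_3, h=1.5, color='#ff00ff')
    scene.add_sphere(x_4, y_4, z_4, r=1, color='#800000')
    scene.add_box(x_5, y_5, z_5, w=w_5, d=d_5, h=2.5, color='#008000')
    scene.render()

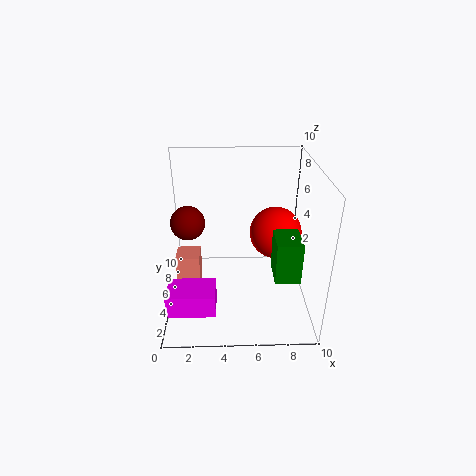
x_1 = 8
y_1 = 7.5
z_1 = 4
x_2 = 1
y_2 = 2.5
z_2 = 3
w_2 = 1.5
d_2 = 1.5
x_3 = 0.5
y_3 = 0.5
z_3 = 2
w_3 = 3
d_3 = 2
x_4 = 2
y_4 = 2.5
z_4 = 7.5
x_5 = 7
y_5 = 0.5
z_5 = 4.5
w_5 = 1.5
d_5 = 2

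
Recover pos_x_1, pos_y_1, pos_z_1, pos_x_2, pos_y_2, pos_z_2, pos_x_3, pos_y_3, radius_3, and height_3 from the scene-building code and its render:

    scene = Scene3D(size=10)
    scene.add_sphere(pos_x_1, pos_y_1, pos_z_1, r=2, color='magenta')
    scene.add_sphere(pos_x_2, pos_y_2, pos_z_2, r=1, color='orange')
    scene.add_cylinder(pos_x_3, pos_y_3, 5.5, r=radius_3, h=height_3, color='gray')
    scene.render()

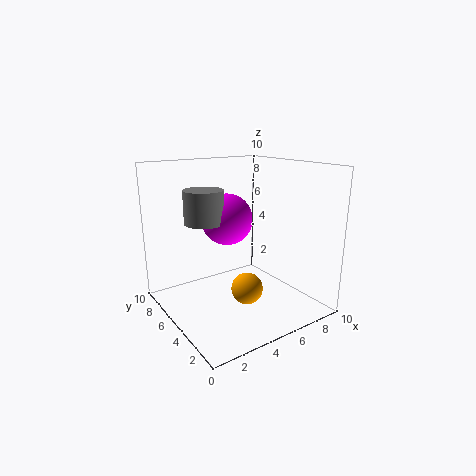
pos_x_1 = 6; pos_y_1 = 8; pos_z_1 = 5.5; pos_x_2 = 4; pos_y_2 = 2.5; pos_z_2 = 2.5; pos_x_3 = 4; pos_y_3 = 8; radius_3 = 1.5; height_3 = 2.5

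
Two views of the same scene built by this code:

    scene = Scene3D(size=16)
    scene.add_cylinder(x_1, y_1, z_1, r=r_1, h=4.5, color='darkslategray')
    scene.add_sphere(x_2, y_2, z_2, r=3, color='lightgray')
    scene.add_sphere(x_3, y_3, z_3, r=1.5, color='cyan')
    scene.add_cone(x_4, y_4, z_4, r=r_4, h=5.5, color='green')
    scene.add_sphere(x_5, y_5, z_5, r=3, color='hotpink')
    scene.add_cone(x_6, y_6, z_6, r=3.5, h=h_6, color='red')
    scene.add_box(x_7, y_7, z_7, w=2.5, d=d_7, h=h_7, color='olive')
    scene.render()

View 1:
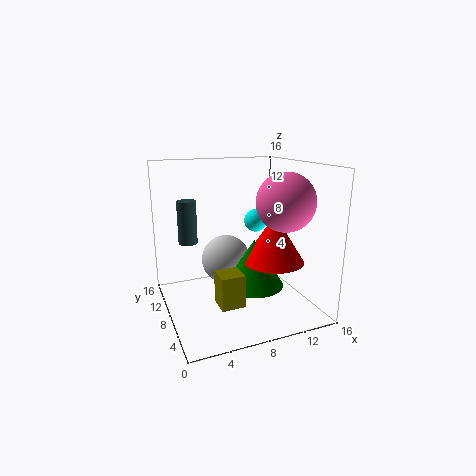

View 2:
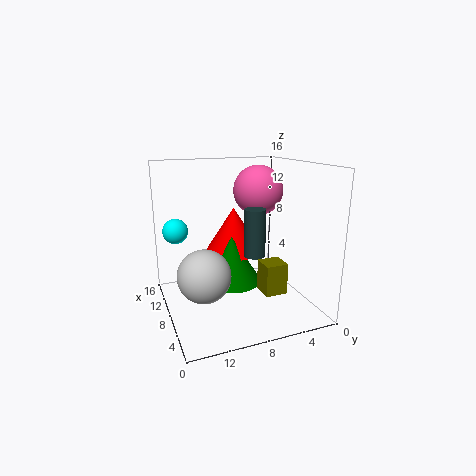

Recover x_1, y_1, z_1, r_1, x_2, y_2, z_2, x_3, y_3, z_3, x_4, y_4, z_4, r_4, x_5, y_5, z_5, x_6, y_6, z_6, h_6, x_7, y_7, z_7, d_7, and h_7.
x_1 = 2.5, y_1 = 8.5, z_1 = 8, r_1 = 1, x_2 = 8, y_2 = 12, z_2 = 4, x_3 = 13, y_3 = 14, z_3 = 8, x_4 = 10, y_4 = 8, z_4 = 2, r_4 = 3.5, x_5 = 11.5, y_5 = 4, z_5 = 12.5, x_6 = 12, y_6 = 7, z_6 = 5, h_6 = 5.5, x_7 = 4.5, y_7 = 3.5, z_7 = 2, d_7 = 2.5, h_7 = 3.5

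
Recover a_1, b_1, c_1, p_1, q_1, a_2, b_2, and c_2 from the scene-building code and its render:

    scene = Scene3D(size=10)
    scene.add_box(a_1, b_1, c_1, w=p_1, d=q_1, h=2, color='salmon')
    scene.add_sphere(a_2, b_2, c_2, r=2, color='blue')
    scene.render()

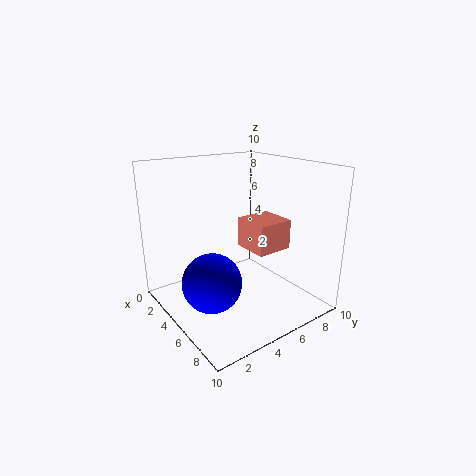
a_1 = 5; b_1 = 5; c_1 = 4.5; p_1 = 2.5; q_1 = 2.5; a_2 = 5.5; b_2 = 2.5; c_2 = 2.5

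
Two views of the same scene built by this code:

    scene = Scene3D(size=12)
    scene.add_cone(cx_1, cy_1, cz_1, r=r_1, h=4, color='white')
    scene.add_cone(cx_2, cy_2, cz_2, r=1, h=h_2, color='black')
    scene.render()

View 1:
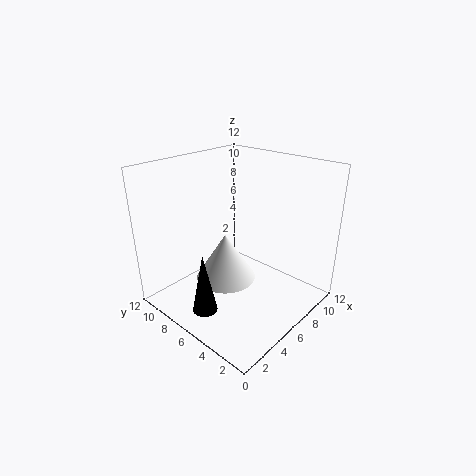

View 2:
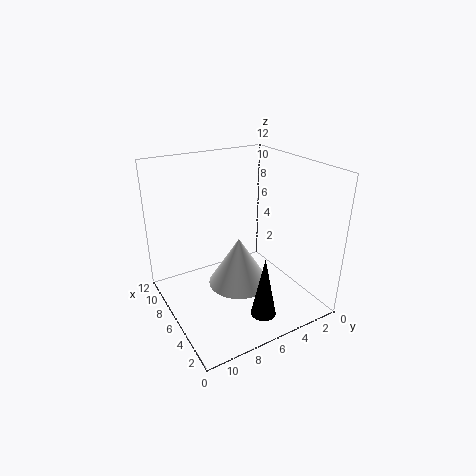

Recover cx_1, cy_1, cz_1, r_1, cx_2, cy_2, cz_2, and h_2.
cx_1 = 5, cy_1 = 6.5, cz_1 = 2.5, r_1 = 2.5, cx_2 = 2, cy_2 = 6, cz_2 = 1, h_2 = 5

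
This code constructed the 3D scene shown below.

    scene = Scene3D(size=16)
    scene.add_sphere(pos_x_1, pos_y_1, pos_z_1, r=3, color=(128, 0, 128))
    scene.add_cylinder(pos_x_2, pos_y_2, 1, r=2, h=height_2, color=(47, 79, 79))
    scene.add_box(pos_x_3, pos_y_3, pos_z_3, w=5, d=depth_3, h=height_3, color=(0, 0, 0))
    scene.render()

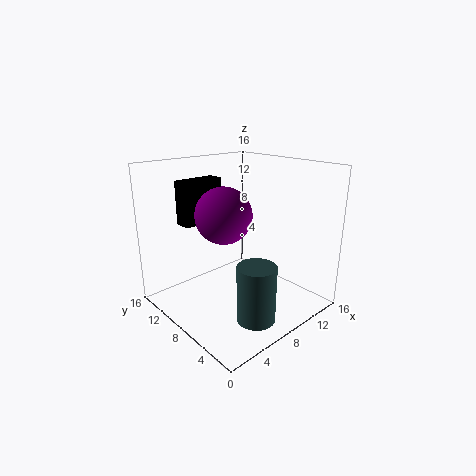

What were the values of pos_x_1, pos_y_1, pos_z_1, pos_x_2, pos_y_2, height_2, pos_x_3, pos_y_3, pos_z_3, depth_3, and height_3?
pos_x_1 = 6
pos_y_1 = 8
pos_z_1 = 11
pos_x_2 = 6
pos_y_2 = 3
height_2 = 6
pos_x_3 = 4
pos_y_3 = 12
pos_z_3 = 9
depth_3 = 2
height_3 = 5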